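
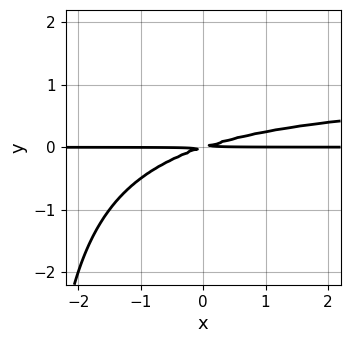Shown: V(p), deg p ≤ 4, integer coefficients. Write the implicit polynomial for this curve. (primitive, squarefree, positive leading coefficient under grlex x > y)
x*y^2 - x*y + 3*y^2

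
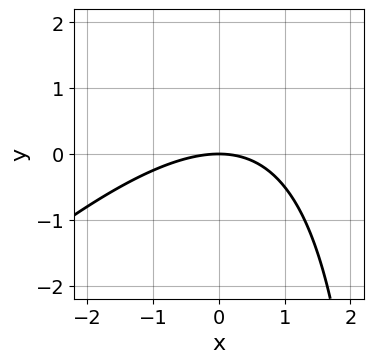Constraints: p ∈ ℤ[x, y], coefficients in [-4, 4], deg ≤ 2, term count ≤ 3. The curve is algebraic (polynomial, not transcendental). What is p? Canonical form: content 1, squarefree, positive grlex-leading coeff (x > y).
x^2 - x*y + 3*y

(a) The degree is 2 — a generic line meets the curve in up to 2 points.
(b) Observable constraints: one x-axis crossing is at x = 0; it crosses the y-axis at the gridline y = 0.
(c) The integer polynomial consistent with all of this is the stated p.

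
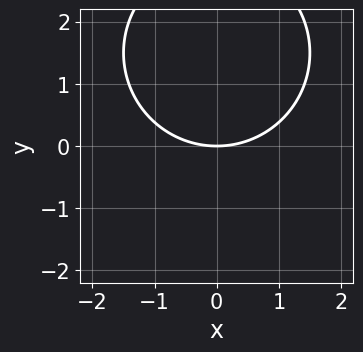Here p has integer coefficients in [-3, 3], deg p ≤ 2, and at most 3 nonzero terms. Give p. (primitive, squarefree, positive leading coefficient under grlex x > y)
x^2 + y^2 - 3*y

1. deg p = 2. A generic line meets the curve in up to 2 points.
2. Symmetries: mirror symmetry x ↦ −x ⇒ only even powers of x.
3. Checking where it meets the axes: one y-axis crossing is at y = 0; it crosses the x-axis at the gridline x = 0.
4. Solving for integer coefficients yields p as stated.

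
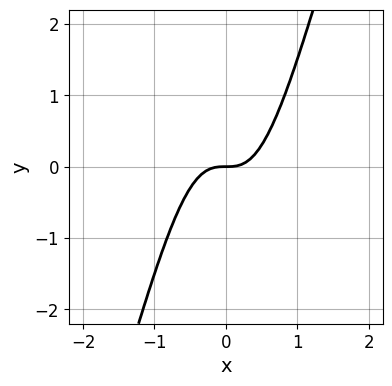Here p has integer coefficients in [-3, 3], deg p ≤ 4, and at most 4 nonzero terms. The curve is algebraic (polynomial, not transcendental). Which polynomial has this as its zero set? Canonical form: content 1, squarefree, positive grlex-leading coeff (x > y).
3*x^3 - x^2*y - y

(a) Degree: no degree-2 curve has this shape, so deg p = 3.
(b) From the axis intercepts and sections: it meets the x-axis at x = 0 (among the integer gridlines); it meets the y-axis at y = 0 (among the integer gridlines).
(c) Fitting integer coefficients to these (and the overall shape) gives p.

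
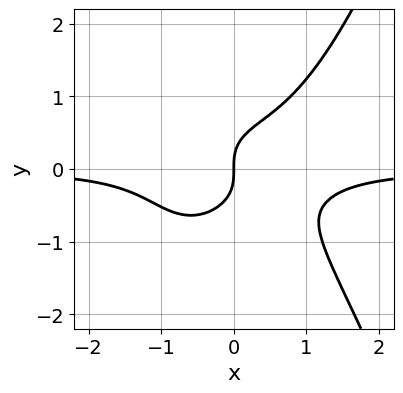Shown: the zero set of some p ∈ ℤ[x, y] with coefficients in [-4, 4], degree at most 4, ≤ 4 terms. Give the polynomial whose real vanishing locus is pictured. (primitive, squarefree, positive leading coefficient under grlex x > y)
3*x^3*y - 3*y^3 + 2*x

(a) Degree: the shape is more complex than any degree-3 curve, so deg p = 4.
(b) Observable constraints: it meets the x-axis at x = 0 (among the integer gridlines); one y-axis crossing is at y = 0.
(c) Putting this together gives p.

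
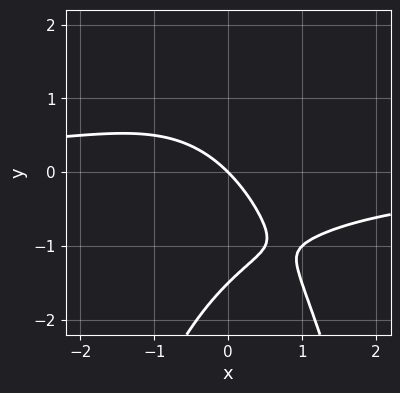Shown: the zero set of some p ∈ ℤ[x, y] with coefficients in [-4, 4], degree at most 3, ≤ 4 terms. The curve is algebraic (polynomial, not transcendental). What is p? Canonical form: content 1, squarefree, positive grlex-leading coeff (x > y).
(a) Degree: the shape is more complex than any degree-2 curve, so deg p = 3.
(b) Checking where it meets the axes: it meets the x-axis at x = 0 (among the integer gridlines); one y-axis crossing is at y = 0.
(c) Together with the visible shape, these determine p as stated.

2*x^2*y + 2*y^2 + 3*x + 3*y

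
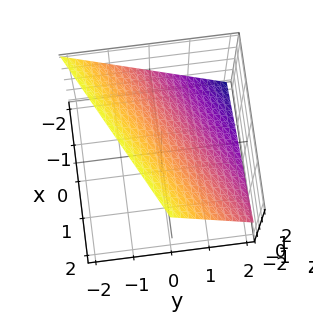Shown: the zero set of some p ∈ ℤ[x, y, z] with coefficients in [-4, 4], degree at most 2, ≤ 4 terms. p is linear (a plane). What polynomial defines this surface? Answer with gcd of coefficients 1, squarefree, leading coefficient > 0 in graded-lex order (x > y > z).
x - 2*y - 2*z + 2

deg p = 1. Every cross-section is a straight line — this is a plane.
Observable constraints: it crosses the x-axis at the gridline x = -2; it crosses the z-axis at the gridline z = 1; it meets the y-axis at y = 1 (among the integer gridlines).
The integer polynomial consistent with all of this is the stated p.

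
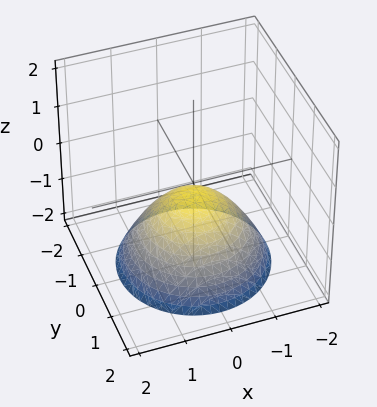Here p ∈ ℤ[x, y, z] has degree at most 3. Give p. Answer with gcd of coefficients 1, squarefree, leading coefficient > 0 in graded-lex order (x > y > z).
2*x^2 + 2*y^2 + 3*z + 1

1. deg p = 2. A generic line meets the surface in up to 2 points.
2. Symmetry: the surface is invariant under rotation about z: p = q(x² + y², z).
3. From the axis intercepts and sections: it misses every integer gridline on the x-axis; no y-intercept at any integer in the box.
4. Matching integer coefficients to the picture gives p.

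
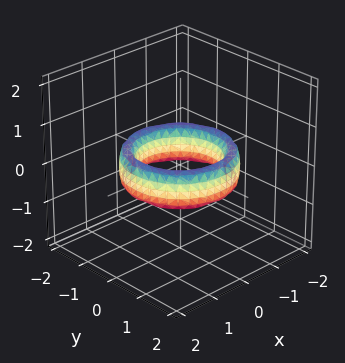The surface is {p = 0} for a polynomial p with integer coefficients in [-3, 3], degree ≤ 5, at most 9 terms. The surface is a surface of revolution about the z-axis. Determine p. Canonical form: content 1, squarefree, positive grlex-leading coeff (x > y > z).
x^4 + 2*x^2*y^2 + y^4 - 3*x^2 - 3*y^2 + z^2 + 2

1. deg p = 4.
2. Symmetries: the surface is invariant under rotation about z: p = q(x² + y², z).
3. From the visible intercepts: a circular section at z = 0 has radius exactly 1; the x-axis gridline crossings are at x ∈ {-1, 1}; the y-axis gridline crossings are at y ∈ {-1, 1}.
4. The integer polynomial consistent with all of this is the stated p.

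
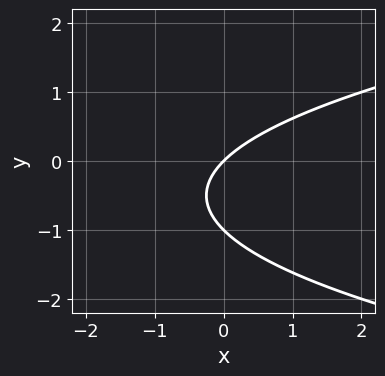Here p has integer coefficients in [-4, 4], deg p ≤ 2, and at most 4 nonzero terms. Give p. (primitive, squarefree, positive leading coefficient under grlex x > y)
y^2 - x + y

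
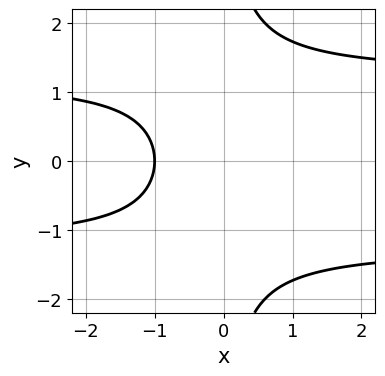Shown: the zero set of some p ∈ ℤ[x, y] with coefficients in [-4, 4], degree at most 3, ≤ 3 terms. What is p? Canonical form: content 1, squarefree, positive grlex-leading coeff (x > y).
2*x*y^2 - 3*x - 3

1. Degree: a generic line meets the curve in up to 3 points, so deg p = 3.
2. Symmetries: mirror symmetry y ↦ −y ⇒ only even powers of y.
3. Checking where it meets the axes: it crosses the x-axis at the gridline x = -1; the curve avoids every integer y-axis point in the box.
4. The integer polynomial consistent with all of this is the stated p.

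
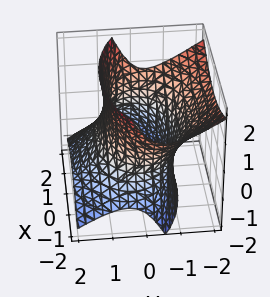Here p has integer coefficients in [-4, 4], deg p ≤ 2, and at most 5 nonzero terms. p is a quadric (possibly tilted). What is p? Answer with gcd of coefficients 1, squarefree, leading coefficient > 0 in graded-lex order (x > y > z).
(a) Degree: the shape is more complex than any degree-1 surface, so deg p = 2.
(b) From the axis intercepts and sections: it misses every integer gridline on the z-axis.
(c) These observations pin down the coefficients.

x^2 + 2*y^2 + 2*y*z - z^2 - 3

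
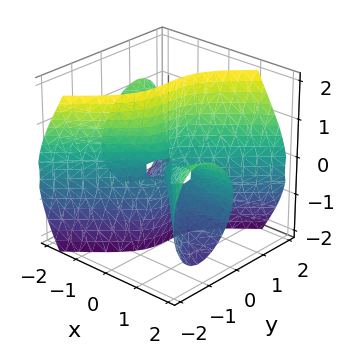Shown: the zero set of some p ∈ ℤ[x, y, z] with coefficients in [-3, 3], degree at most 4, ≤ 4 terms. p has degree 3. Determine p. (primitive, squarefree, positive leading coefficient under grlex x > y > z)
3*x^2*y + 3*x*z^2 - 3*y^3 + 2*x*z

First, the degree is 3 — no degree-2 surface has this shape.
Then, reading off the gridlines: it meets the y-axis at y = 0 (among the integer gridlines); the visible z-axis segment lies entirely on the surface; every point of the x-axis in the box is on the surface.
Finally, matching integer coefficients to the picture gives p.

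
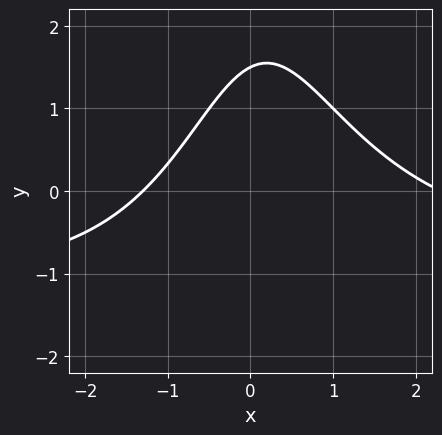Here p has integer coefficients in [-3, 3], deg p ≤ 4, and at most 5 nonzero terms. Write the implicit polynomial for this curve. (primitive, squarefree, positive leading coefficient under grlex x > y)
x^2*y + x^2 - x + 2*y - 3

(a) deg p = 3.
(b) The integer polynomial consistent with all of this is the stated p.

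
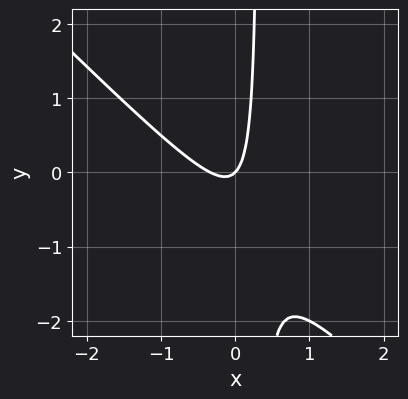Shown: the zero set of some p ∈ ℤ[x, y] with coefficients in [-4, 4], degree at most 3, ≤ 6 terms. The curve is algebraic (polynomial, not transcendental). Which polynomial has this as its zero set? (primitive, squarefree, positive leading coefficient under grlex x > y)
1. The degree is 2 — the shape is more complex than any degree-1 curve.
2. From the axis intercepts and sections: one y-axis crossing is at y = 0; one x-axis crossing is at x = 0.
3. Together with the visible shape, these determine p as stated.

3*x^2 + 3*x*y + x - y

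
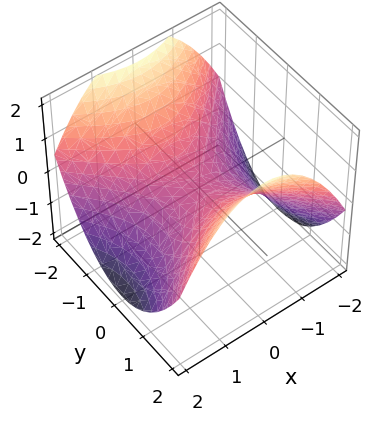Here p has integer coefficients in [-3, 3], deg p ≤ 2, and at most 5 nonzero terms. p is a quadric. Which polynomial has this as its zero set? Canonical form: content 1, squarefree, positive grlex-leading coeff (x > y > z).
x^2 - y^2 + 2*z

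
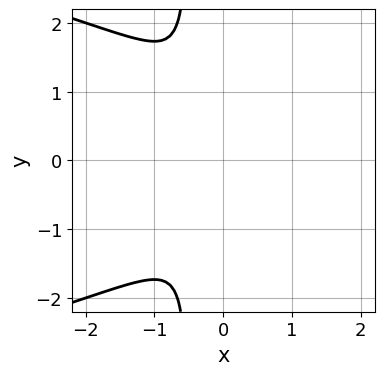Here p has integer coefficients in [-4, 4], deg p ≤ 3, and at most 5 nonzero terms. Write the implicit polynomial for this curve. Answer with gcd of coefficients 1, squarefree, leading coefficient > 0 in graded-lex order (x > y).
2*x*y^2 + 3*x^2 + y^2

Degree: a generic line meets the curve in up to 3 points, so deg p = 3.
Symmetries: mirror symmetry y ↦ −y ⇒ only even powers of y.
Matching integer coefficients to the picture gives p.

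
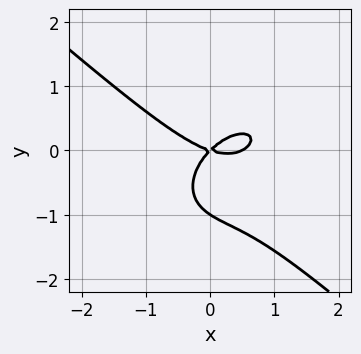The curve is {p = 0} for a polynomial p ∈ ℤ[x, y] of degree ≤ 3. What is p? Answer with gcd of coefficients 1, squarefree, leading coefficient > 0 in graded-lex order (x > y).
2*x^3 + 3*y^3 - x^2 - 2*x*y + 3*y^2

1. The degree is 3 — a generic line meets the curve in up to 3 points.
2. Reading off the gridlines: the y-axis gridline crossings are at y ∈ {-1, 0}; one x-axis crossing is at x = 0.
3. The integer polynomial consistent with all of this is the stated p.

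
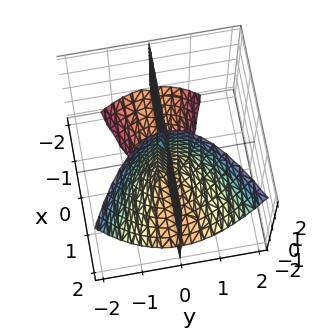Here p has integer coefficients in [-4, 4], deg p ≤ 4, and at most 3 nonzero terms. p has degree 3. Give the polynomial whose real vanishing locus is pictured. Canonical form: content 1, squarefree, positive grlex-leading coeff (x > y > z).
(a) I count 2 distinct pieces.
(b) The degree is 3 — no degree-2 surface has this shape.
(c) From the visible intercepts: the visible z-axis segment lies entirely on the surface; every point of the x-axis in the box is on the surface; it crosses the y-axis at the gridline y = 0.
(d) Solving for integer coefficients yields p as stated.

2*x*y*z - 3*y^3 + 2*x*y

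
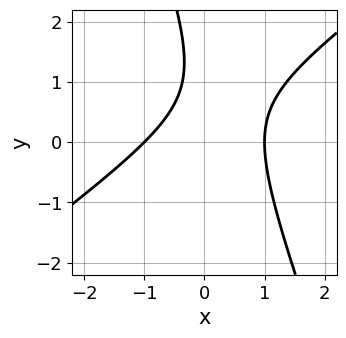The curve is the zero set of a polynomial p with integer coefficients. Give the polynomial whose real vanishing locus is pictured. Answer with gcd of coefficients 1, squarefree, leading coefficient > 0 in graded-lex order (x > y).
2*x^2 - 2*x*y - y^2 + 2*y - 2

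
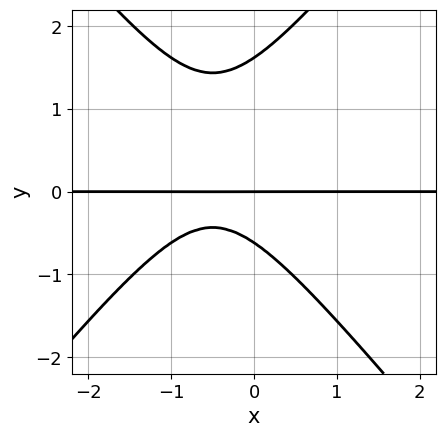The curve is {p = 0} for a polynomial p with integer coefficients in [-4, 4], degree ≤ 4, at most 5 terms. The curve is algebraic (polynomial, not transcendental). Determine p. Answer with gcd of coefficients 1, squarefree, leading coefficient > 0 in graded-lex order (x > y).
3*x^2*y - 2*y^3 + 3*x*y + 2*y^2 + 2*y

First, the degree is 3 — no degree-2 curve has this shape.
Next, observable constraints: it meets the y-axis at y = 0 (among the integer gridlines); the visible x-axis segment lies entirely on the curve.
Finally, assembling these constraints gives the stated polynomial.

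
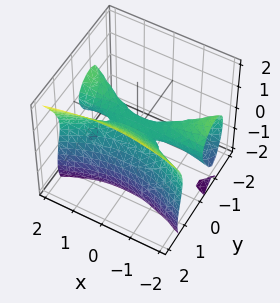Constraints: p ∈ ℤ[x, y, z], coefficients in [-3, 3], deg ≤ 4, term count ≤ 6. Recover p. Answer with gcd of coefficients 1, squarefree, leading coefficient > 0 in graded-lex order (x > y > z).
x^2*y - 3*y^3 + z^3 + 2*z^2 - z

The degree is 3 — the shape is more complex than any degree-2 surface.
From the axis intercepts and sections: every point of the x-axis in the box is on the surface; it crosses the z-axis at the gridline z = 0.
Putting this together gives p.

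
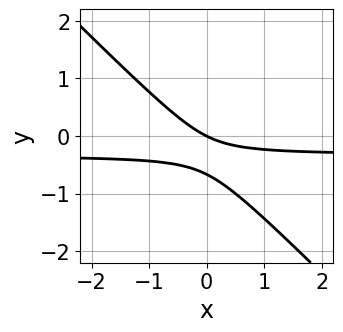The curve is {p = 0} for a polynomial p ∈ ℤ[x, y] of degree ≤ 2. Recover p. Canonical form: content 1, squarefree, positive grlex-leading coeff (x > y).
3*x*y + 3*y^2 + x + 2*y

First, degree: a generic line meets the curve in up to 2 points, so deg p = 2.
Next, observable constraints: one x-axis crossing is at x = 0; it meets the y-axis at y = 0 (among the integer gridlines).
Finally, matching integer coefficients to the picture gives p.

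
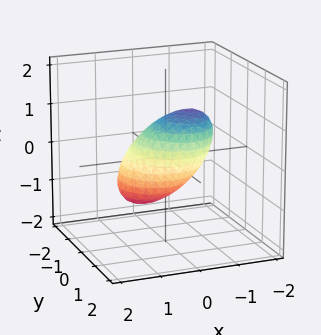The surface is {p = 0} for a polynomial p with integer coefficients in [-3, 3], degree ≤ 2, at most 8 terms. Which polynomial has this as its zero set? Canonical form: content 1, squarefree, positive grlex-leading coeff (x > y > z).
3*x^2 + 3*x*z + 3*y^2 - y*z + 3*z^2 - 3

(a) Degree: the shape is more complex than any degree-1 surface, so deg p = 2.
(b) Checking where it meets the axes: among the integer gridlines, it crosses the x-axis at x ∈ {-1, 1}; among the integer gridlines, it crosses the z-axis at z ∈ {-1, 1}.
(c) Assembling these constraints gives the stated polynomial. Check: (0, 1, 0) on the y-axis lies on the surface, and p(0, 1, 0) = 0. ✓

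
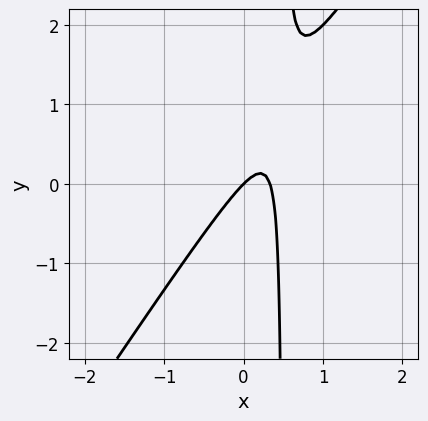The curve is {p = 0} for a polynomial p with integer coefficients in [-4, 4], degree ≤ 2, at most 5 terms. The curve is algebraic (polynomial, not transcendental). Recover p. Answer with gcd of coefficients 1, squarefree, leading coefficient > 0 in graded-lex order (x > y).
3*x^2 - 2*x*y - x + y

(a) Degree: the shape is more complex than any degree-1 curve, so deg p = 2.
(b) From the visible intercepts: it meets the y-axis at y = 0 (among the integer gridlines); it meets the x-axis at x = 0 (among the integer gridlines).
(c) Fitting integer coefficients to these (and the overall shape) gives p.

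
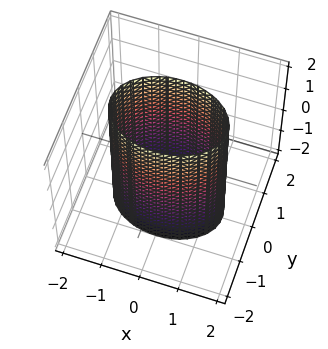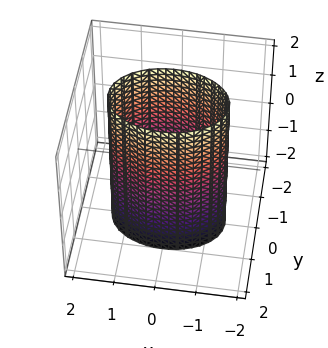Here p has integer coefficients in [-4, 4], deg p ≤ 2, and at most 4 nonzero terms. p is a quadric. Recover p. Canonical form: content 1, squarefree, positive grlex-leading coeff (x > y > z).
1. deg p = 2.
2. Symmetries: it's symmetric under z → −z, forcing even powers of z; the y ↦ −y reflection is a symmetry, so y appears only in even powers; the x ↦ −x reflection is a symmetry, so x appears only in even powers.
3. From the visible intercepts: the y-axis gridline crossings are at y ∈ {-1, 1}; the surface avoids every integer z-axis point in the box.
4. Fitting integer coefficients to these (and the overall shape) gives p.

x^2 + 2*y^2 - 2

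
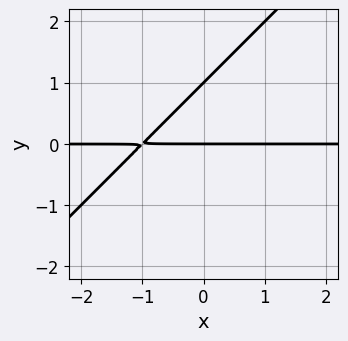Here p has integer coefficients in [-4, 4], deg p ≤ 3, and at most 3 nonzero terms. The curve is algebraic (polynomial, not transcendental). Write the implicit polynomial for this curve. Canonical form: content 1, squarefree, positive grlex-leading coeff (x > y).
x*y - y^2 + y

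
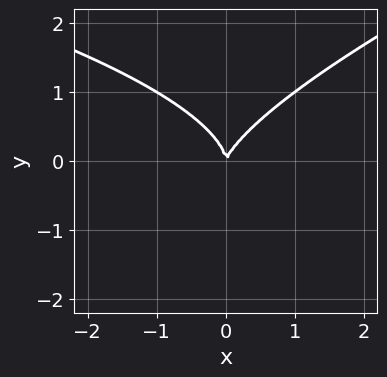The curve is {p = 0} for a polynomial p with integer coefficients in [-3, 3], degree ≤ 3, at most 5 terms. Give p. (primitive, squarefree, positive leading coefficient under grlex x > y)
First, deg p = 3.
Then, against the integer gridlines: one y-axis crossing is at y = 0; one x-axis crossing is at x = 0.
Finally, solving for integer coefficients yields p as stated.

x*y^2 - 3*y^3 + 3*x^2 - x*y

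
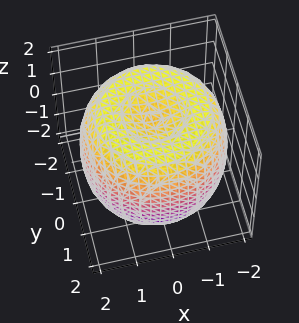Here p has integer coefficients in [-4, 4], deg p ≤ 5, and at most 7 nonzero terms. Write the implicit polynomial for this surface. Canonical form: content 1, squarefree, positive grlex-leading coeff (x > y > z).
x^4 + 2*x^2*y^2 + y^4 - 3*x^2 - 3*y^2 + 2*z^2 - 3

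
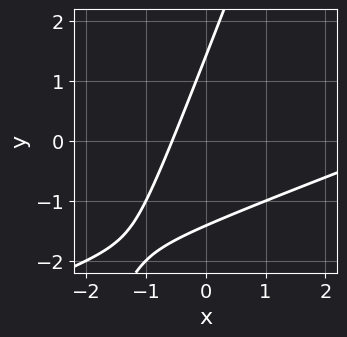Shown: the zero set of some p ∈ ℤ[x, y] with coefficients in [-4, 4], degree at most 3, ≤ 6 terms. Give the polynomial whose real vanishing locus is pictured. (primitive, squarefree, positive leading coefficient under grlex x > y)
x^2 - 3*x*y + y^2 - 3*x - 2

(a) Degree: the shape is more complex than any degree-1 curve, so deg p = 2.
(b) The integer polynomial consistent with all of this is the stated p.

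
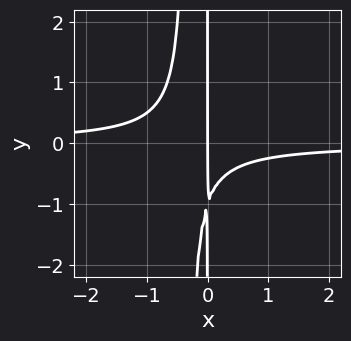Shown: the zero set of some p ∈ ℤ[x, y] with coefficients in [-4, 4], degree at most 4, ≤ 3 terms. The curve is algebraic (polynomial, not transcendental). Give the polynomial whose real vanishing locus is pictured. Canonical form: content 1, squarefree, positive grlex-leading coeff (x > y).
3*x^2*y + x*y + x

(a) The degree is 3 — a generic line meets the curve in up to 3 points.
(b) Against the integer gridlines: it meets the x-axis at x = 0 (among the integer gridlines); the visible y-axis segment lies entirely on the curve.
(c) Putting this together gives p.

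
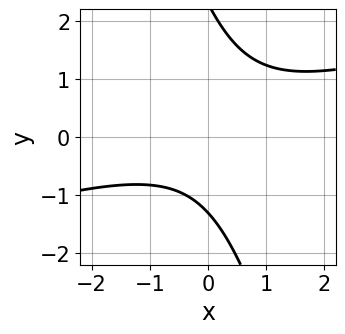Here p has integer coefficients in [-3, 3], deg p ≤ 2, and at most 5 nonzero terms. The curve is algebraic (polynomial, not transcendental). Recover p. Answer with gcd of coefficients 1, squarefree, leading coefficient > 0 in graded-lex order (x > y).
x^2 - 3*x*y - y^2 + y + 3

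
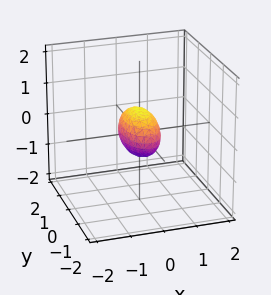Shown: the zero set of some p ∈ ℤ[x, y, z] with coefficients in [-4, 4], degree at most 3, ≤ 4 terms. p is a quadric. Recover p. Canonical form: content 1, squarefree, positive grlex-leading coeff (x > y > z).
3*x^2 + y^2 + 2*z^2 - 1

deg p = 2. Bounded and convex; a quadric.
Symmetries: it's symmetric under z → −z, forcing even powers of z; the y ↦ −y reflection is a symmetry, so y appears only in even powers; it's symmetric under x → −x, forcing even powers of x.
Against the integer gridlines: the y-axis gridline crossings are at y ∈ {-1, 1}.
Assembling these constraints gives the stated polynomial.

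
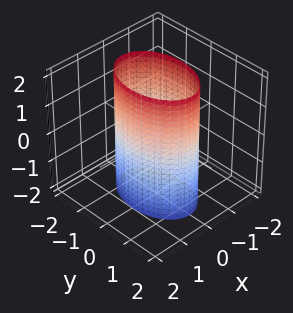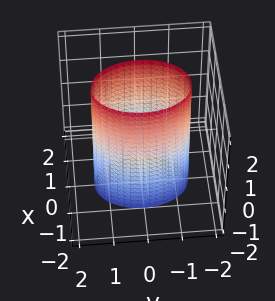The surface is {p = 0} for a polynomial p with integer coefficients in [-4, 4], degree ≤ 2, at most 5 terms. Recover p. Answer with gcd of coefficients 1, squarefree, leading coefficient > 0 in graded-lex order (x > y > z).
2*x^2 + y^2 - 2

1. The degree is 2 — constant cross-section along one axis; a quadric.
2. Symmetries: mirror symmetry x ↦ −x ⇒ only even powers of x; mirror symmetry y ↦ −y ⇒ only even powers of y; the z ↦ −z reflection is a symmetry, so z appears only in even powers.
3. Reading off the gridlines: it misses every integer gridline on the z-axis; among the integer gridlines, it crosses the x-axis at x ∈ {-1, 1}.
4. Matching integer coefficients to the picture gives p.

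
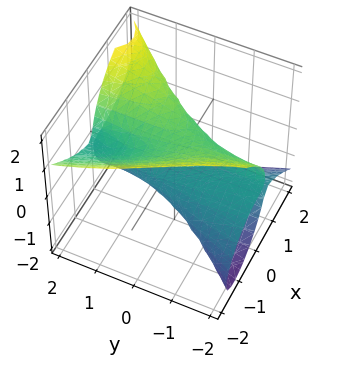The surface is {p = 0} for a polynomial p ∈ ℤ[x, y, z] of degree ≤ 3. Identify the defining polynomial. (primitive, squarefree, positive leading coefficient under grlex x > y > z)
2*x^3 - 3*x*y*z + 2*z^3 - x*z - 2*z

First, deg p = 3. The shape is more complex than any degree-2 surface.
Then, from the axis intercepts and sections: every point of the y-axis in the box is on the surface; one x-axis crossing is at x = 0; the z-axis gridline crossings are at z ∈ {-1, 0, 1}.
Finally, putting this together gives p.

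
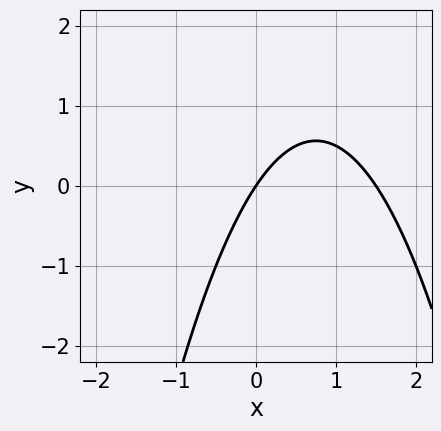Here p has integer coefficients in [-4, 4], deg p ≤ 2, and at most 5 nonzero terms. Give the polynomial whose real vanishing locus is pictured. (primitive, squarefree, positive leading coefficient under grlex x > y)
2*x^2 - 3*x + 2*y

(a) Degree: a generic line meets the curve in up to 2 points, so deg p = 2.
(b) Against the integer gridlines: it meets the y-axis at y = 0 (among the integer gridlines); it crosses the x-axis at the gridline x = 0.
(c) The integer polynomial consistent with all of this is the stated p.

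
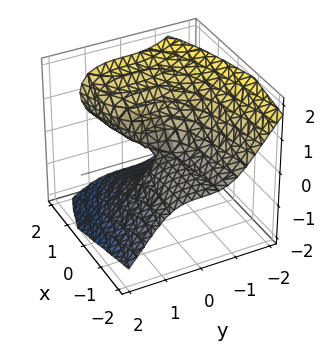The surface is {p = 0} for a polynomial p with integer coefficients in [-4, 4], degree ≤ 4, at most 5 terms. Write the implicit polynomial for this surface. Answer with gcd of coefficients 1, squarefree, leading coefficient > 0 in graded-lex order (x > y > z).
2*y^3 + 2*z^3 - 3*x*z

1. Degree: no degree-2 surface has this shape, so deg p = 3.
2. From the visible intercepts: it crosses the y-axis at the gridline y = 0; it meets the z-axis at z = 0 (among the integer gridlines); every point of the x-axis in the box is on the surface.
3. Assembling these constraints gives the stated polynomial.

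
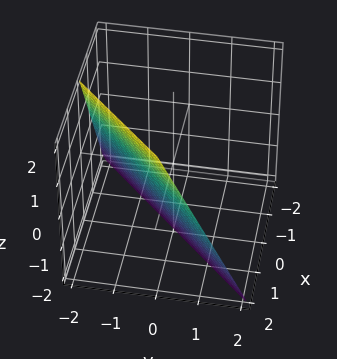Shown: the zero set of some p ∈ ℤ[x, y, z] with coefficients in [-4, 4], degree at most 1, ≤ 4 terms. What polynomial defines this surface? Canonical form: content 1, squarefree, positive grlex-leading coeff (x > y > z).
2*x - 2*y - z - 2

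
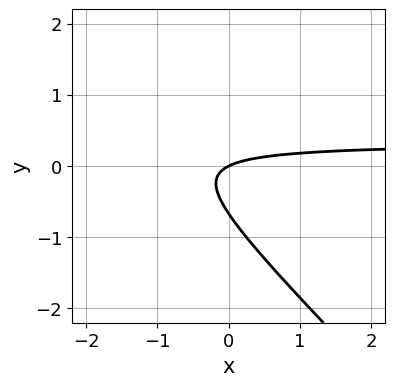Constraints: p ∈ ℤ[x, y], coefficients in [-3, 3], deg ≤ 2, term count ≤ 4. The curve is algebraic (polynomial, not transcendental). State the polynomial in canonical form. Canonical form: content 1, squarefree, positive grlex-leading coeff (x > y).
3*x*y + 3*y^2 - x + 2*y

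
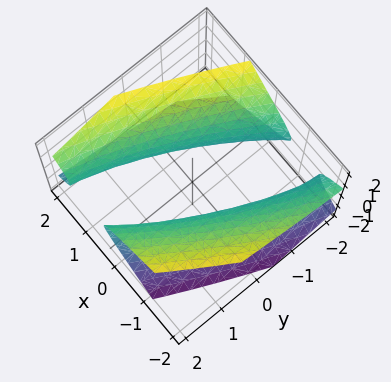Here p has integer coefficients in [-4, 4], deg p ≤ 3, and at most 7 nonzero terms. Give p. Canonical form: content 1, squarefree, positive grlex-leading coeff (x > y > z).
3*x^2 - 3*x*y + x*z + y^2 - 3*z^2 - 2

There are 2 components. They look like related sheets of one shape, so recover p as a whole.
The degree is 2 — no degree-1 surface has this shape.
From the visible intercepts: no z-intercept at any integer in the box.
Fitting integer coefficients to these (and the overall shape) gives p.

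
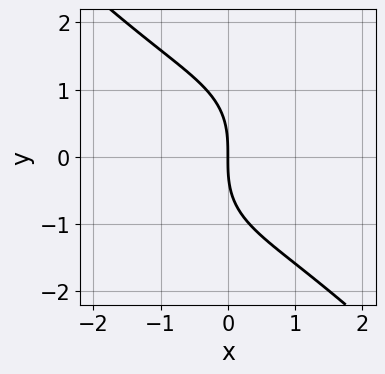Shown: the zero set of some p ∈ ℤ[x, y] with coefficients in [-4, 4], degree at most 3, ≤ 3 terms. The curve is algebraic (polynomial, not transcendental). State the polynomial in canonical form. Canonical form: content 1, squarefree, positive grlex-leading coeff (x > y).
deg p = 3. The shape is more complex than any degree-2 curve.
From the visible intercepts: it crosses the y-axis at the gridline y = 0; one x-axis crossing is at x = 0.
Fitting integer coefficients to these (and the overall shape) gives p.

x^3 + y^3 + 3*x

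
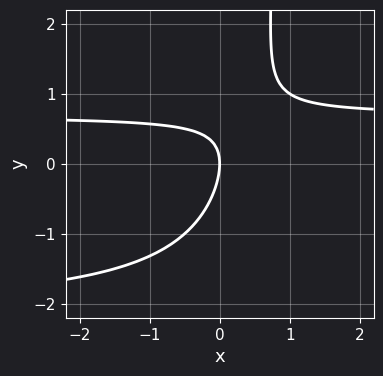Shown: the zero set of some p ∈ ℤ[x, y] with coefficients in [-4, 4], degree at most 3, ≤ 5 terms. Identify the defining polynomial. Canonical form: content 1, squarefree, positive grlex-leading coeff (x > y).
deg p = 3. The shape is more complex than any degree-2 curve.
Reading off the gridlines: it crosses the x-axis at the gridline x = 0; one y-axis crossing is at y = 0.
Assembling these constraints gives the stated polynomial.

2*x*y^2 + 3*x*y - 2*y^2 - 3*x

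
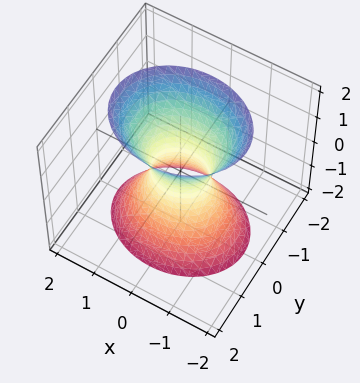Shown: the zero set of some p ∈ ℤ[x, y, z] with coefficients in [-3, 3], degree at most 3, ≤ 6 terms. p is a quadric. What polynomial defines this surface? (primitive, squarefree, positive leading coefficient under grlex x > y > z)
2*x^2 + 3*y^2 - z^2 - 1

First, the degree is 2 — an hourglass — one-sheet hyperboloid; a quadric.
Then, symmetries: mirror symmetry z ↦ −z ⇒ only even powers of z; it's symmetric under x → −x, forcing even powers of x; the y ↦ −y reflection is a symmetry, so y appears only in even powers.
Next, checking where it meets the axes: no z-intercept at any integer in the box.
Finally, solving for integer coefficients yields p as stated.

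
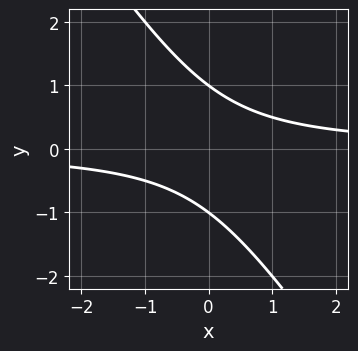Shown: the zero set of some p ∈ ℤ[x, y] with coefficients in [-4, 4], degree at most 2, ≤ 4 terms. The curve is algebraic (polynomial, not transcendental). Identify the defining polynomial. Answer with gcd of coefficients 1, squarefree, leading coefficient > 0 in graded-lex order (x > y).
3*x*y + 2*y^2 - 2

(a) Degree: no degree-1 curve has this shape, so deg p = 2.
(b) Observable constraints: it misses every integer gridline on the x-axis; the y-axis gridline crossings are at y ∈ {-1, 1}.
(c) Putting this together gives p.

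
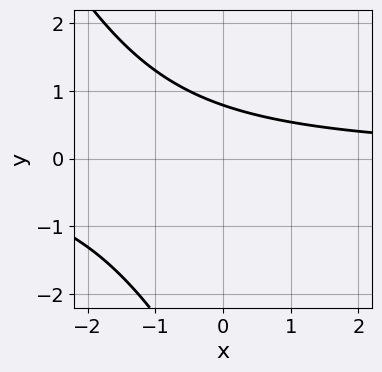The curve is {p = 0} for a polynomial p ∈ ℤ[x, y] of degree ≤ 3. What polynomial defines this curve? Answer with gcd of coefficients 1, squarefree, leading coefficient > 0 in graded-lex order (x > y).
2*x*y + y^2 + 3*y - 3

1. deg p = 2. A generic line meets the curve in up to 2 points.
2. Reading off the gridlines: the curve avoids every integer x-axis point in the box.
3. Matching integer coefficients to the picture gives p.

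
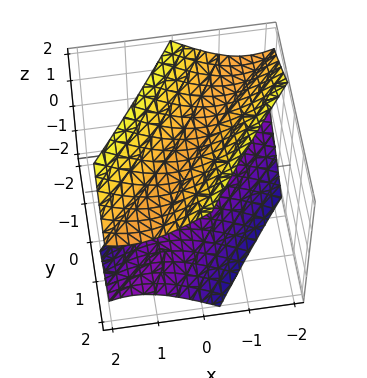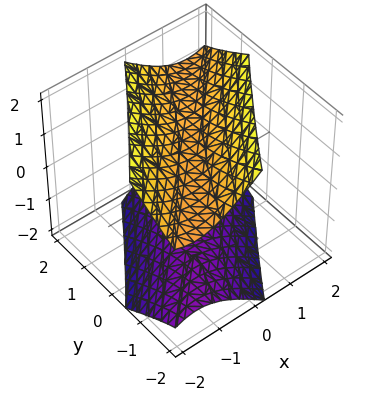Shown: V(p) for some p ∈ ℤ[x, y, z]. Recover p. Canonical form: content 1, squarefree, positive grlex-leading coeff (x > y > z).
The picture has 2 separate pieces. Treating them together as one polynomial.
The degree is 2 — the shape is more complex than any degree-1 surface.
Reading off the gridlines: it misses every integer gridline on the y-axis; no x-intercept at any integer in the box.
Solving for integer coefficients yields p as stated.

2*x^2 - 3*x*y + y^2 - 2*z^2 + 3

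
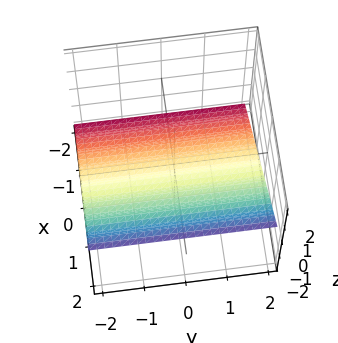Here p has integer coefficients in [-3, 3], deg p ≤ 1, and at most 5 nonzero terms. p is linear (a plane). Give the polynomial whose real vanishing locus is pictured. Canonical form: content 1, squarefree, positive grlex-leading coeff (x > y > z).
2*x - 3*z - 2

The degree is 1 — the surface is flat (a plane).
Reading off the gridlines: it misses every integer gridline on the y-axis; it crosses the x-axis at the gridline x = 1.
Solving for integer coefficients yields p as stated.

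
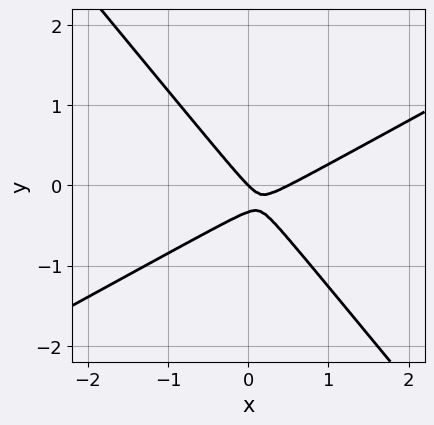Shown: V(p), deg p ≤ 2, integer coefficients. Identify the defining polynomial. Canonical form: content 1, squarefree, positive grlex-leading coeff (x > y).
2*x^2 - 2*x*y - 3*y^2 - x - y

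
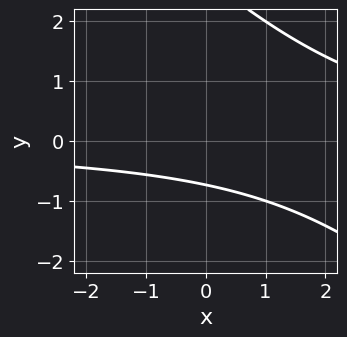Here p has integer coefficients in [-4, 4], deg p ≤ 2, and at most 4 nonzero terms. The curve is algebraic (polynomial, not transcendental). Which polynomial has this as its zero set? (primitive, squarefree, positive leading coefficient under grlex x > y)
deg p = 2. A generic line meets the curve in up to 2 points.
Observable constraints: it misses every integer gridline on the x-axis.
Putting this together gives p.

x*y + y^2 - 2*y - 2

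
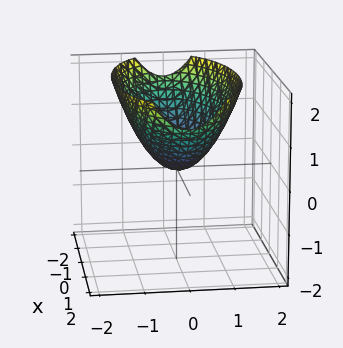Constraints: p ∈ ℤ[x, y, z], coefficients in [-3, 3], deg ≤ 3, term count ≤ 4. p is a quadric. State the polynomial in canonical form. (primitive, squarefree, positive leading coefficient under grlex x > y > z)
1. deg p = 2.
2. Symmetries: it's symmetric under y → −y, forcing even powers of y; it's symmetric under x → −x, forcing even powers of x.
3. Checking where it meets the axes: it crosses the z-axis at the gridline z = 0; one y-axis crossing is at y = 0; it meets the x-axis at x = 0 (among the integer gridlines).
4. Together with the visible shape, these determine p as stated.

x^2 + 3*y^2 - 3*z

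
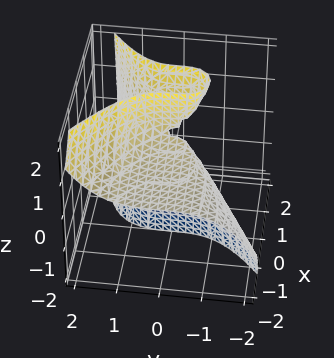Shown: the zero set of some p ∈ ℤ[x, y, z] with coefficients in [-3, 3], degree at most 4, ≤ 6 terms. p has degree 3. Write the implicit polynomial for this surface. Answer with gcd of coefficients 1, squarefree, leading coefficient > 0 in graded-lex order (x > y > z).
x^2*z - y^3 - 2*x*z + 2*x

deg p = 3.
From the axis intercepts and sections: it meets the x-axis at x = 0 (among the integer gridlines); every point of the z-axis in the box is on the surface; it meets the y-axis at y = 0 (among the integer gridlines).
These observations pin down the coefficients.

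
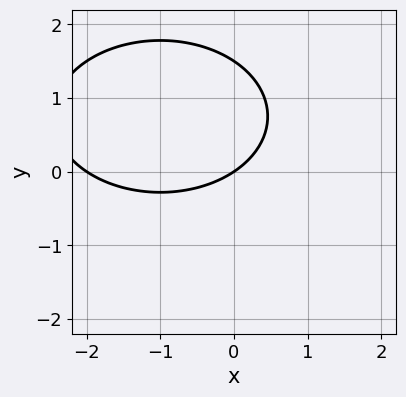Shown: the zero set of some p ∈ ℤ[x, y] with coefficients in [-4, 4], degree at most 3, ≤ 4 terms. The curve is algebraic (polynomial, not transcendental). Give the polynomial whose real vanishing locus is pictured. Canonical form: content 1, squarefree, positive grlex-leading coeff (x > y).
1. The degree is 2 — no degree-1 curve has this shape.
2. Reading off the gridlines: it crosses the y-axis at the gridline y = 0; the x-axis gridline crossings are at x ∈ {-2, 0}.
3. Putting this together gives p.

x^2 + 2*y^2 + 2*x - 3*y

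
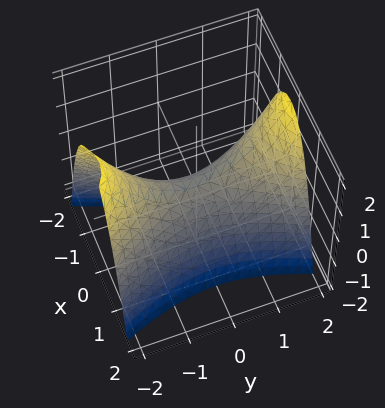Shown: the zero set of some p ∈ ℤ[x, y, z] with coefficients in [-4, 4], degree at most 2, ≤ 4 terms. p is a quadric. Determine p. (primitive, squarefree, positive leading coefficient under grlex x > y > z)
The degree is 2 — a hyperbolic paraboloid; a quadric.
Symmetries: it's symmetric under x → −x, forcing even powers of x; it's symmetric under y → −y, forcing even powers of y.
Against the integer gridlines: it crosses the y-axis at the gridline y = 0; it meets the z-axis at z = 0 (among the integer gridlines).
These observations pin down the coefficients.

3*x^2 - y^2 + 2*z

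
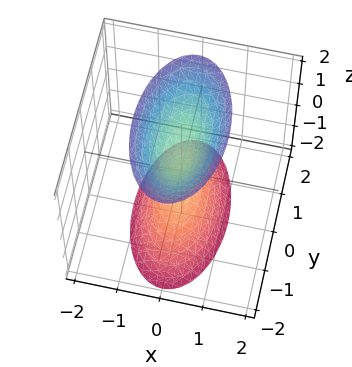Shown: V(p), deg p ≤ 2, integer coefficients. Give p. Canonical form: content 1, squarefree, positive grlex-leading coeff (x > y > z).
3*x^2 + y^2 - z^2 + 1

(a) There are 2 components. Treating them together as one polynomial.
(b) The degree is 2 — two separate bowl-shaped sheets opening away from each other; a quadric.
(c) Symmetries: mirror symmetry y ↦ −y ⇒ only even powers of y; the x ↦ −x reflection is a symmetry, so x appears only in even powers; it's symmetric under z → −z, forcing even powers of z.
(d) From the visible intercepts: the z-axis gridline crossings are at z ∈ {-1, 1}; the surface avoids every integer y-axis point in the box.
(e) Solving for integer coefficients yields p as stated.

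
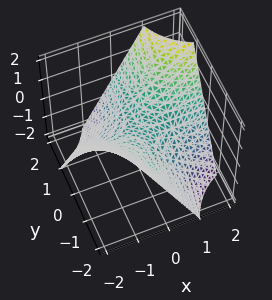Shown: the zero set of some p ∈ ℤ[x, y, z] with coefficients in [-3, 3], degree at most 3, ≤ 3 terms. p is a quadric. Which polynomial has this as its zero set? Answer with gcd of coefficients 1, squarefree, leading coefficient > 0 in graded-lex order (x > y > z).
x*y - z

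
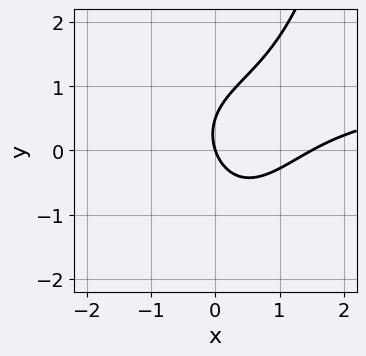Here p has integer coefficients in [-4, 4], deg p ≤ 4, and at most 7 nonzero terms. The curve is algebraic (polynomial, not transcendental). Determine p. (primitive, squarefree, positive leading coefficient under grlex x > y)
2*x^2*y - 2*x^2 - 2*y^2 + 3*x + y

First, deg p = 3.
Next, reading off the gridlines: it crosses the x-axis at the gridline x = 0; one y-axis crossing is at y = 0.
Finally, assembling these constraints gives the stated polynomial.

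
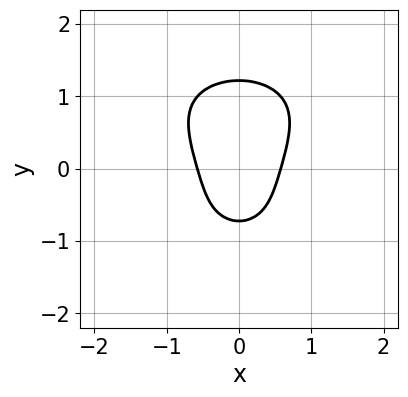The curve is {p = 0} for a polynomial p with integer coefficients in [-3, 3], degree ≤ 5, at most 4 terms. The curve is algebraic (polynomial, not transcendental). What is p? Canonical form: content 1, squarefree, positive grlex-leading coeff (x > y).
y^4 + 3*x^2 - y - 1

1. The degree is 4 — the shape is more complex than any degree-3 curve.
2. Symmetries: mirror symmetry x ↦ −x ⇒ only even powers of x.
3. Putting this together gives p.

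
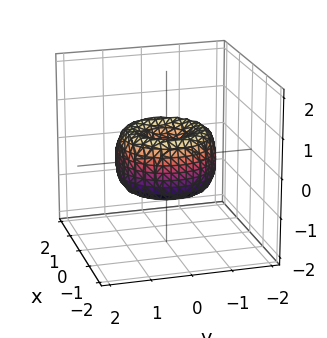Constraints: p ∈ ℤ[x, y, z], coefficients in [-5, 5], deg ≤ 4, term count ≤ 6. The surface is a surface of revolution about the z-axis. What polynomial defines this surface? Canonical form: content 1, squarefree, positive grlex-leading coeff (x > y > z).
2*x^4 + 4*x^2*y^2 + 2*y^4 - 3*x^2 - 3*y^2 + 2*z^2

First, deg p = 4.
Then, symmetries: the surface is invariant under rotation about z: p = q(x² + y², z).
Next, reading off the gridlines: one z-axis crossing is at z = 0; one x-axis crossing is at x = 0.
Finally, fitting integer coefficients to these (and the overall shape) gives p.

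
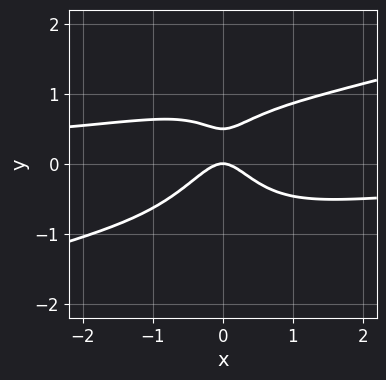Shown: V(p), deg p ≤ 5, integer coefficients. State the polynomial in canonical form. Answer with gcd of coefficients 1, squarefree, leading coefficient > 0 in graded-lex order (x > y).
x^3*y - 3*x^2*y^2 + 2*x^2 - 2*y^2 + y

(a) deg p = 4.
(b) Against the integer gridlines: it meets the x-axis at x = 0 (among the integer gridlines); one y-axis crossing is at y = 0.
(c) These observations pin down the coefficients.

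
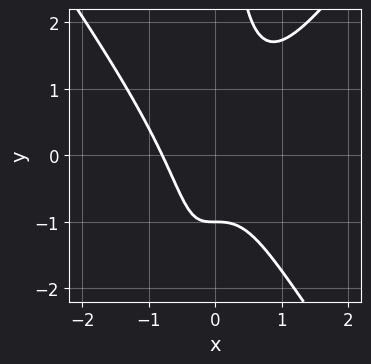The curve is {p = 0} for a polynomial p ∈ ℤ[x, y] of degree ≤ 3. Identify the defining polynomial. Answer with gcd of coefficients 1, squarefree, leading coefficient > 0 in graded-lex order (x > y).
1. The degree is 3 — a generic line meets the curve in up to 3 points.
2. Observable constraints: it meets the y-axis at y = -1 (among the integer gridlines).
3. Fitting integer coefficients to these (and the overall shape) gives p.

2*x^3 - x*y^2 - x*y + y + 1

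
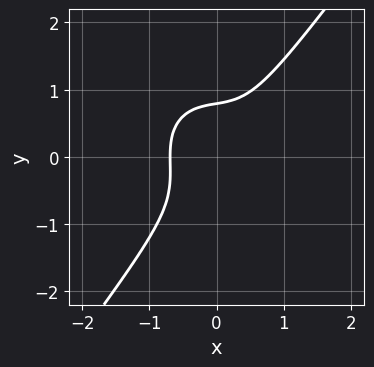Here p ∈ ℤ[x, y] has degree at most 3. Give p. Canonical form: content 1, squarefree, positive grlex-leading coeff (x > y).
3*x^3 + x*y^2 - 2*y^3 + 1

The degree is 3 — no degree-2 curve has this shape.
Solving for integer coefficients yields p as stated.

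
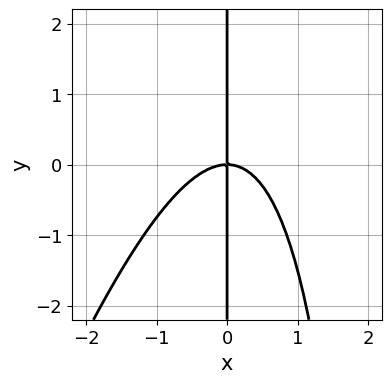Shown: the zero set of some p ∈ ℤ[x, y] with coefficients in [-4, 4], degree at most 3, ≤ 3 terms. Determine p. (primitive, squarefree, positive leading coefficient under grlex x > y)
3*x^3 - x^2*y + 3*x*y

1. deg p = 3.
2. From the visible intercepts: the visible y-axis segment lies entirely on the curve; it crosses the x-axis at the gridline x = 0.
3. Putting this together gives p.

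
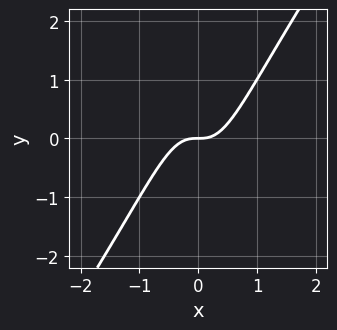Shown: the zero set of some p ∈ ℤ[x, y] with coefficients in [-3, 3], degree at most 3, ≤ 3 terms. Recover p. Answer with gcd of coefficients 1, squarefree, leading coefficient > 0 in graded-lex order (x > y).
The degree is 3 — the shape is more complex than any degree-2 curve.
Checking where it meets the axes: one x-axis crossing is at x = 0; one y-axis crossing is at y = 0.
Fitting integer coefficients to these (and the overall shape) gives p.

3*x^3 - 2*x^2*y - y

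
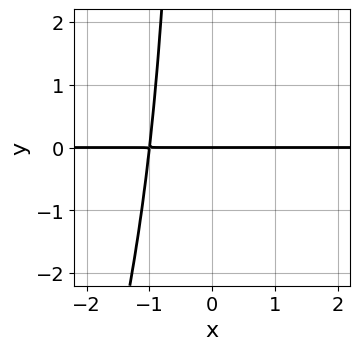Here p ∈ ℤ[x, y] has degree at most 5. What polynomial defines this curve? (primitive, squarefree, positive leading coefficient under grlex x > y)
3*x^3*y - x^2*y^2 + 3*y

1. deg p = 4. A generic line meets the curve in up to 4 points.
2. Reading off the gridlines: one y-axis crossing is at y = 0; the visible x-axis segment lies entirely on the curve.
3. Putting this together gives p.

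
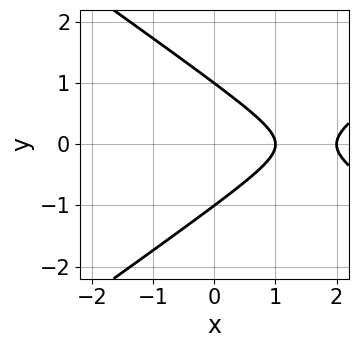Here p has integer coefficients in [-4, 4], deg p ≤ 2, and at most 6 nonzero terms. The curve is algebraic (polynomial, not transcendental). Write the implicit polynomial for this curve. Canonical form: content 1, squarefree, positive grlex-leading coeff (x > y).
x^2 - 2*y^2 - 3*x + 2

Degree: the shape is more complex than any degree-1 curve, so deg p = 2.
Symmetries: mirror symmetry y ↦ −y ⇒ only even powers of y.
From the axis intercepts and sections: among the integer gridlines, it crosses the x-axis at x ∈ {1, 2}; the y-axis gridline crossings are at y ∈ {-1, 1}.
The integer polynomial consistent with all of this is the stated p.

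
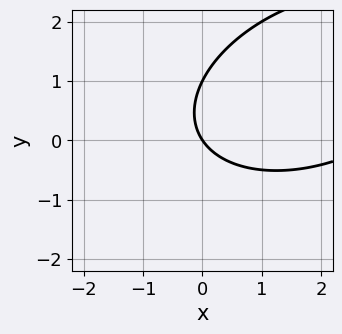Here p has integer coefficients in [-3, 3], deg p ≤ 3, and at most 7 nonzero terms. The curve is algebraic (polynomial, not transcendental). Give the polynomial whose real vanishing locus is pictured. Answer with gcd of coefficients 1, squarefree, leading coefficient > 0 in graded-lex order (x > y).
x^2 - x*y + 2*y^2 - 3*x - 2*y

The degree is 2 — no degree-1 curve has this shape.
Reading off the gridlines: among the integer gridlines, it crosses the y-axis at y ∈ {0, 1}; it crosses the x-axis at the gridline x = 0.
Assembling these constraints gives the stated polynomial.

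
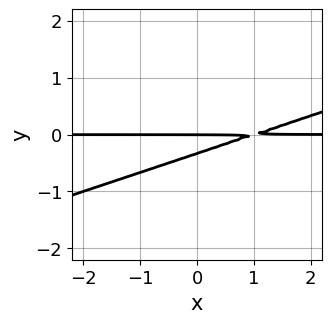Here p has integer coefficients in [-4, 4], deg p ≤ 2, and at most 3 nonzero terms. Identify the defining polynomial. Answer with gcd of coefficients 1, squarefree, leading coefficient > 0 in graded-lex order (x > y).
1. Degree: the shape is more complex than any degree-1 curve, so deg p = 2.
2. From the axis intercepts and sections: one y-axis crossing is at y = 0; the visible x-axis segment lies entirely on the curve.
3. Putting this together gives p.

x*y - 3*y^2 - y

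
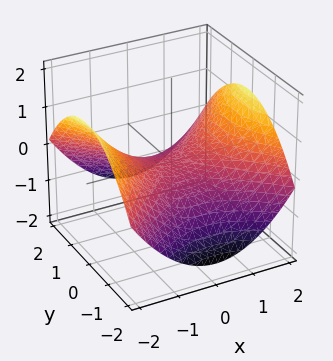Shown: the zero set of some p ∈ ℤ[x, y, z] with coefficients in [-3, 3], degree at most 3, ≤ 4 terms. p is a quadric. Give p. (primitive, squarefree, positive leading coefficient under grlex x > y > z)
x^2 - y^2 - 3*z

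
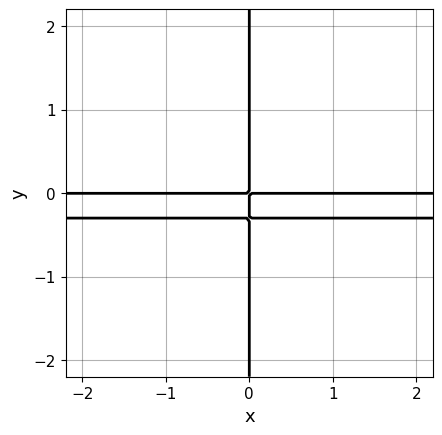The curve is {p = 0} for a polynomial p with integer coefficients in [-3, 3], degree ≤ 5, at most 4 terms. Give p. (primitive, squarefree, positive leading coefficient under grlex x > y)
x*y^3 - 3*x*y^2 - x*y

Degree: a generic line meets the curve in up to 4 points, so deg p = 4.
From the axis intercepts and sections: the visible y-axis segment lies entirely on the curve; every point of the x-axis in the box is on the curve.
Matching integer coefficients to the picture gives p.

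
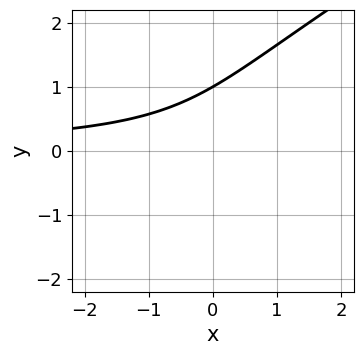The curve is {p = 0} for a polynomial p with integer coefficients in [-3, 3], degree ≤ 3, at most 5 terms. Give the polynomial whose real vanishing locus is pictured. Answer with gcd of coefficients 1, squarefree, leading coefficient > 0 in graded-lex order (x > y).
First, the degree is 3 — no degree-2 curve has this shape.
Then, against the integer gridlines: the curve avoids every integer x-axis point in the box; it crosses the y-axis at the gridline y = 1.
Finally, assembling these constraints gives the stated polynomial.

x*y^2 - 2*y^3 + 3*x*y - y + 3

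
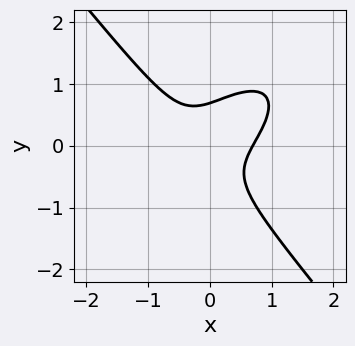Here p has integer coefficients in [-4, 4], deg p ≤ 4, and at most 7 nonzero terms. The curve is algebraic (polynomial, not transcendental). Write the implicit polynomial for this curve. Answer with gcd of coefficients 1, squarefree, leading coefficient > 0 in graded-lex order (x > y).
First, the degree is 3 — no degree-2 curve has this shape.
Finally, matching integer coefficients to the picture gives p.

3*x^3 - 2*x^2*y + 3*y^3 - 2*x*y - 1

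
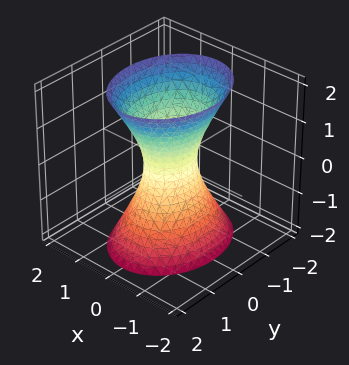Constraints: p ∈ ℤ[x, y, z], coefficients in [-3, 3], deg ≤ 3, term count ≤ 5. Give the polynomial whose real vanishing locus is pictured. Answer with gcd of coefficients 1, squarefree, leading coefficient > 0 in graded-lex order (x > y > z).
(a) Degree: an hourglass — one-sheet hyperboloid; a quadric, so deg p = 2.
(b) Symmetries: it's symmetric under z → −z, forcing even powers of z; it's symmetric under x → −x, forcing even powers of x; it's symmetric under y → −y, forcing even powers of y.
(c) From the axis intercepts and sections: no z-intercept at any integer in the box.
(d) Putting this together gives p.

3*x^2 + 2*y^2 - z^2 - 1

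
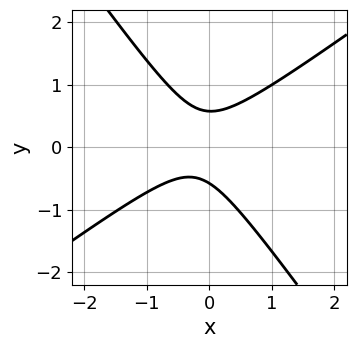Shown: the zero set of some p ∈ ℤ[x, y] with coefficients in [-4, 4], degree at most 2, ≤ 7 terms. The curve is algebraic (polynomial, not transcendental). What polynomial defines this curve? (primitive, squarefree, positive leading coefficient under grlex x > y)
1. The degree is 2 — the shape is more complex than any degree-1 curve.
2. Checking where it meets the axes: the curve avoids every integer x-axis point in the box.
3. Putting this together gives p.

3*x^2 - 2*x*y - 3*y^2 + x + 1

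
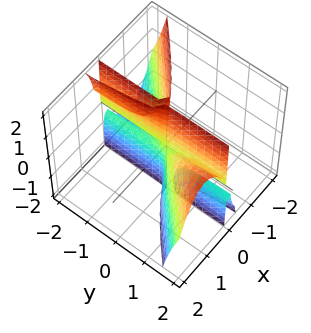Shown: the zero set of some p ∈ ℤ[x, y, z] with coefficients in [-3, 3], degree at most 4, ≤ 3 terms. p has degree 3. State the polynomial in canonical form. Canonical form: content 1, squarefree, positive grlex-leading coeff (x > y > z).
3*x^3 - 3*x^2*y + x*y*z

1. There are 2 components. They look like related sheets of one shape, so recover p as a whole.
2. deg p = 3. The shape is more complex than any degree-2 surface.
3. Observable constraints: every point of the z-axis in the box is on the surface; one x-axis crossing is at x = 0.
4. Putting this together gives p.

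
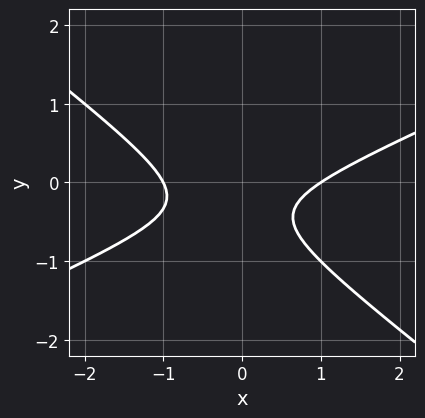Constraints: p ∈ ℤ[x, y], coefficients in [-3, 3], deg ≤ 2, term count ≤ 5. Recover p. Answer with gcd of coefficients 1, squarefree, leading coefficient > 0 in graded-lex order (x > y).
x^2 - x*y - 3*y^2 - 2*y - 1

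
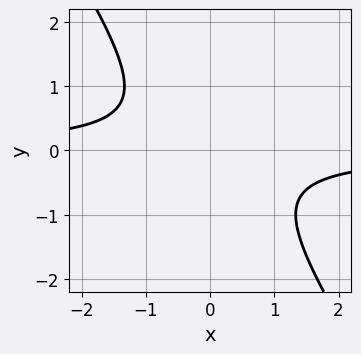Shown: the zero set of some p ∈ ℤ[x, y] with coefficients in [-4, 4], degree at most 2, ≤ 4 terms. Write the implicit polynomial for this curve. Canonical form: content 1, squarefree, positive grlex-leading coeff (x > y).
(a) The degree is 2 — the shape is more complex than any degree-1 curve.
(b) Against the integer gridlines: no y-intercept at any integer in the box; no x-intercept at any integer in the box.
(c) These observations pin down the coefficients.

3*x*y + 2*y^2 + 2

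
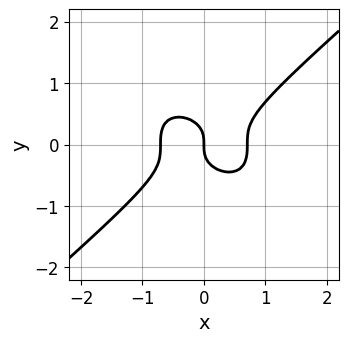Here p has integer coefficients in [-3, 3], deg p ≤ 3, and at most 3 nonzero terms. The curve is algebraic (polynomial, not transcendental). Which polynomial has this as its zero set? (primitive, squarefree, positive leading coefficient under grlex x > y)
Degree: no degree-2 curve has this shape, so deg p = 3.
Observable constraints: it crosses the y-axis at the gridline y = 0; it meets the x-axis at x = 0 (among the integer gridlines).
Putting this together gives p.

2*x^3 - 3*y^3 - x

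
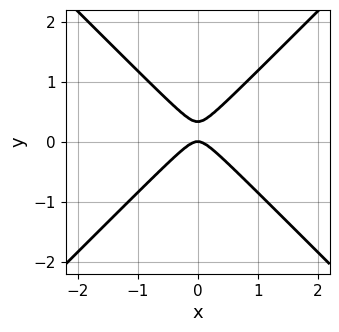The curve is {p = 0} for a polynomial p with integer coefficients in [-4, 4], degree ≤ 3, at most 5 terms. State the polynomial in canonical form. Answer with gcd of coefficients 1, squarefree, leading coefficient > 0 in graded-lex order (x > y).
(a) Degree: no degree-1 curve has this shape, so deg p = 2.
(b) Symmetries: the x ↦ −x reflection is a symmetry, so x appears only in even powers.
(c) From the visible intercepts: it crosses the y-axis at the gridline y = 0; it crosses the x-axis at the gridline x = 0.
(d) Matching integer coefficients to the picture gives p.

3*x^2 - 3*y^2 + y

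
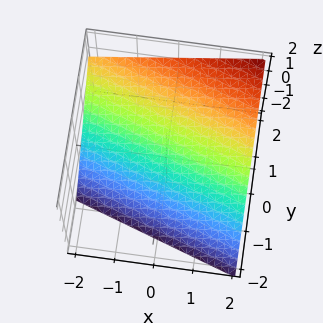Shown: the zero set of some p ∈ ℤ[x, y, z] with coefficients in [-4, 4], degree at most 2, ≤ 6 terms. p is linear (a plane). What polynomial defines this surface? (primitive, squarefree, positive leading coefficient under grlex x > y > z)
x + 3*y - 3*z - 2

1. Degree: the surface is flat (a plane), so deg p = 1.
2. Observable constraints: it crosses the x-axis at the gridline x = 2.
3. These observations pin down the coefficients.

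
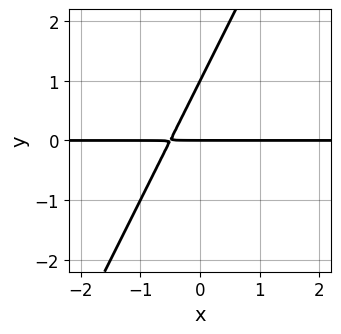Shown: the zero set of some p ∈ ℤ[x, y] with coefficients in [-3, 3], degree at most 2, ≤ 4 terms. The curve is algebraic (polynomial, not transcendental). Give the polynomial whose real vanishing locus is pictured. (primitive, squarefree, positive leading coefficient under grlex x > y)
First, the degree is 2 — the shape is more complex than any degree-1 curve.
Next, from the axis intercepts and sections: every point of the x-axis in the box is on the curve; among the integer gridlines, it crosses the y-axis at y ∈ {0, 1}.
Finally, putting this together gives p.

2*x*y - y^2 + y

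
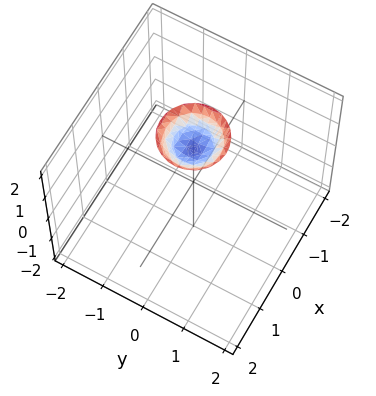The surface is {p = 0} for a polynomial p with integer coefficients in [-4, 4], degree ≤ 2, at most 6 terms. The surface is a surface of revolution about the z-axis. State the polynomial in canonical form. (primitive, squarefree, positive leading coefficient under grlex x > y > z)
2*x^2 + 2*y^2 - 2*z + 3

deg p = 2. The shape is more complex than any degree-1 surface.
Symmetries: the surface is invariant under rotation about z: p = q(x² + y², z).
From the axis intercepts and sections: a circular section at z = 2 has radius between 0 and 1; the surface avoids every integer x-axis point in the box; it misses every integer gridline on the y-axis.
Assembling these constraints gives the stated polynomial.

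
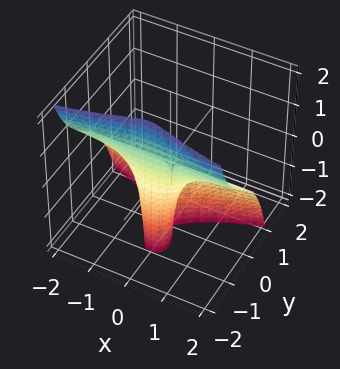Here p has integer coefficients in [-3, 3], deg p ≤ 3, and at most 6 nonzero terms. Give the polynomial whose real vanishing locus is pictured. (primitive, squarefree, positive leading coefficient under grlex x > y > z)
x^2*y + x^2*z + 2*y^3 + 2*y^2

1. Degree: no degree-2 surface has this shape, so deg p = 3.
2. Checking where it meets the axes: it crosses the y-axis at the gridline y = -1; every point of the z-axis in the box is on the surface; the visible x-axis segment lies entirely on the surface.
3. Fitting integer coefficients to these (and the overall shape) gives p.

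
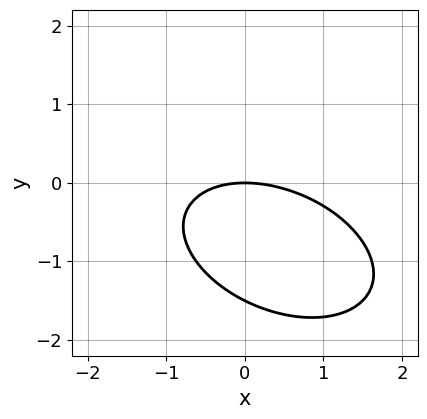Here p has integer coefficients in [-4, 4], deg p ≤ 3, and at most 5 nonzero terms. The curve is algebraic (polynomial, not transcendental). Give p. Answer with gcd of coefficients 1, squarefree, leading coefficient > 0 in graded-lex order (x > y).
(a) The degree is 2 — no degree-1 curve has this shape.
(b) Observable constraints: one x-axis crossing is at x = 0; it crosses the y-axis at the gridline y = 0.
(c) Matching integer coefficients to the picture gives p.

x^2 + x*y + 2*y^2 + 3*y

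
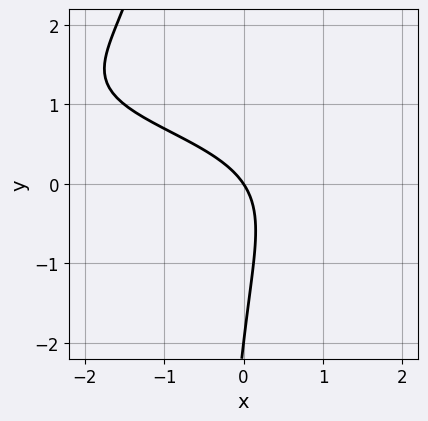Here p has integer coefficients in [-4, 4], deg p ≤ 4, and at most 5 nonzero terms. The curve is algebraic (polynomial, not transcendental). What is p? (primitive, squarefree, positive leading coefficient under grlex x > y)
deg p = 3. A generic line meets the curve in up to 3 points.
Reading off the gridlines: it meets the x-axis at x = 0 (among the integer gridlines); among the integer gridlines, it crosses the y-axis at y ∈ {-2, 0}.
These observations pin down the coefficients.

2*x*y^2 - 3*x*y + y^2 + 3*x + 2*y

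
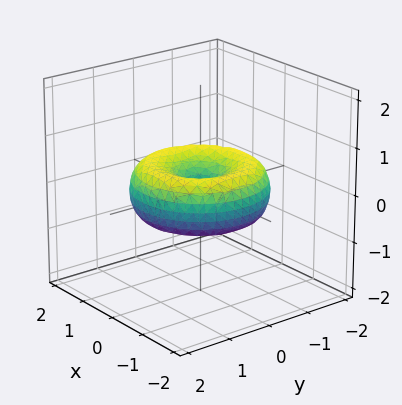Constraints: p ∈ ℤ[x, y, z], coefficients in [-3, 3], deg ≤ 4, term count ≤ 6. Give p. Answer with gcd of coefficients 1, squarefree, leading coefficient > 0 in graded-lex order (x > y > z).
(a) deg p = 4. No degree-3 surface has this shape.
(b) By symmetry, every cross-section ⟂ z is a circle, so x, y appear only via x² + y².
(c) Against the integer gridlines: one z-axis crossing is at z = 0; one y-axis crossing is at y = 0.
(d) Fitting integer coefficients to these (and the overall shape) gives p.

x^4 + 2*x^2*y^2 + y^4 - 2*x^2 - 2*y^2 + 3*z^2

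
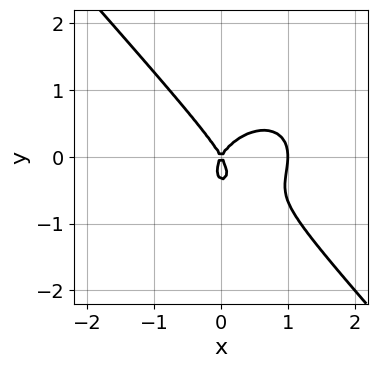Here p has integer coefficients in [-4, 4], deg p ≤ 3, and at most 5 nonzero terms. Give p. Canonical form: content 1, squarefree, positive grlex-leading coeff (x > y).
(a) Degree: no degree-2 curve has this shape, so deg p = 3.
(b) Against the integer gridlines: one y-axis crossing is at y = 0; the x-axis gridline crossings are at x ∈ {0, 1}.
(c) Matching integer coefficients to the picture gives p.

3*x^3 + x*y^2 + 3*y^3 - 3*x^2 + y^2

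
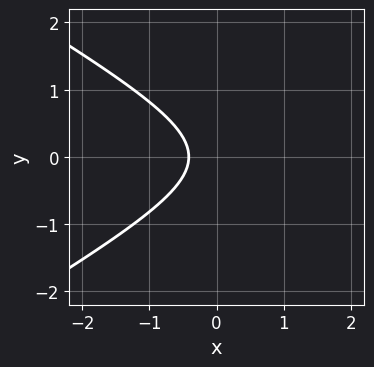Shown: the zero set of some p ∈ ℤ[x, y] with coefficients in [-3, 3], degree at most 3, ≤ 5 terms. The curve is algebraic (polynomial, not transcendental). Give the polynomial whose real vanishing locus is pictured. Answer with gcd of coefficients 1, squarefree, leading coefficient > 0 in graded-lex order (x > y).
First, deg p = 2. A generic line meets the curve in up to 2 points.
Next, symmetries: the y ↦ −y reflection is a symmetry, so y appears only in even powers.
Then, from the visible intercepts: it misses every integer gridline on the y-axis.
Finally, together with the visible shape, these determine p as stated.

x^2 - 3*y^2 - 2*x - 1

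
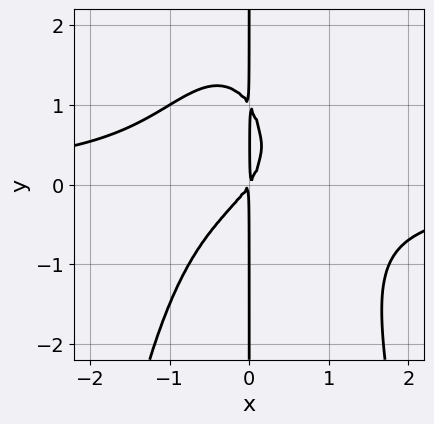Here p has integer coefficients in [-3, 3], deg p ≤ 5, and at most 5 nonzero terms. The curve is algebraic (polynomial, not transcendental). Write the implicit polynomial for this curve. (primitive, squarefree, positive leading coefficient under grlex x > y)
3*x^3*y + 2*x*y^2 + 3*x^2 - 2*x*y

First, deg p = 4. The shape is more complex than any degree-3 curve.
Next, against the integer gridlines: the visible y-axis segment lies entirely on the curve.
Finally, matching integer coefficients to the picture gives p.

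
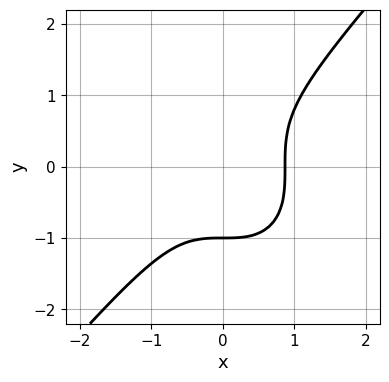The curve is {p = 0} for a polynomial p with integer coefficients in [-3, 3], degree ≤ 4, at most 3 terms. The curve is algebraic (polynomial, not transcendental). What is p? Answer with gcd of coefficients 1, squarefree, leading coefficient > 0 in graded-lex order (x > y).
3*x^3 - 2*y^3 - 2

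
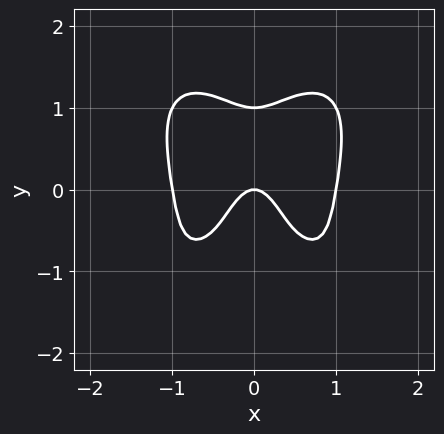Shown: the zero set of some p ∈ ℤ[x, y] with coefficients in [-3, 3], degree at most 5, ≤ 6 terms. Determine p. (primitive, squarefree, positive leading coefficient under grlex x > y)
3*x^4 + y^4 - 3*x^2 - y

Degree: a generic line meets the curve in up to 4 points, so deg p = 4.
Symmetries: the x ↦ −x reflection is a symmetry, so x appears only in even powers.
Observable constraints: the x-axis gridline crossings are at x ∈ {-1, 0, 1}; the y-axis gridline crossings are at y ∈ {0, 1}.
Solving for integer coefficients yields p as stated.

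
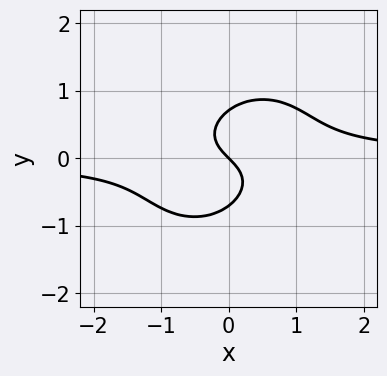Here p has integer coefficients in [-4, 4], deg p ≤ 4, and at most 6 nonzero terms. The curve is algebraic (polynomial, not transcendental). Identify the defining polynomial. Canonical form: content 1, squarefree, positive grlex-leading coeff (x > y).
Degree: the shape is more complex than any degree-2 curve, so deg p = 3.
From the visible intercepts: it meets the y-axis at y = 0 (among the integer gridlines); one x-axis crossing is at x = 0.
Together with the visible shape, these determine p as stated.

2*x^2*y - x*y^2 + 2*y^3 - x - y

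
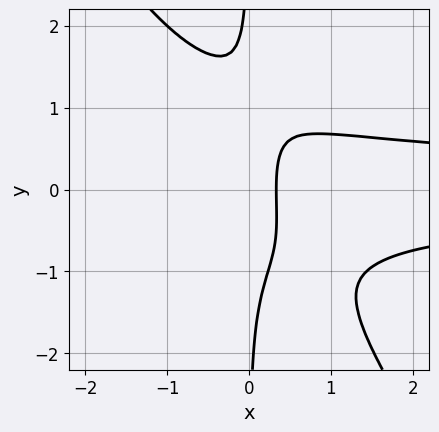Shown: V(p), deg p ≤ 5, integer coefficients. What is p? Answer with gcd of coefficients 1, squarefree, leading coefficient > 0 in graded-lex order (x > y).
(a) Degree: a generic line meets the curve in up to 4 points, so deg p = 4.
(b) From the visible intercepts: it misses every integer gridline on the y-axis.
(c) Fitting integer coefficients to these (and the overall shape) gives p.

3*x^2*y^2 + 2*x*y^3 - 3*x + 1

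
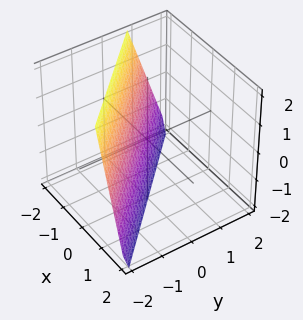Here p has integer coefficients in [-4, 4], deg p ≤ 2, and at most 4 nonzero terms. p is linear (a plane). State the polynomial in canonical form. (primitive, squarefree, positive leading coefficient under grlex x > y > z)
First, deg p = 1. The surface is flat (a plane).
Then, reading off the gridlines: one z-axis crossing is at z = -2.
Finally, together with the visible shape, these determine p as stated.

3*x + 3*y + z + 2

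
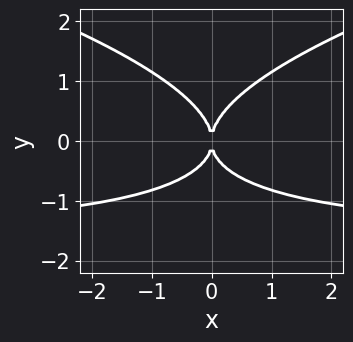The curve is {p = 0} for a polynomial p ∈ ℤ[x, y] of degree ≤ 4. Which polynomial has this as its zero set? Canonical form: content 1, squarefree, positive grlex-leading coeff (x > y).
deg p = 4. No degree-3 curve has this shape.
Symmetries: it's symmetric under x → −x, forcing even powers of x.
From the visible intercepts: it meets the y-axis at y = 0 (among the integer gridlines); it meets the x-axis at x = 0 (among the integer gridlines).
Assembling these constraints gives the stated polynomial.

3*y^4 - 2*x^2*y - 3*x^2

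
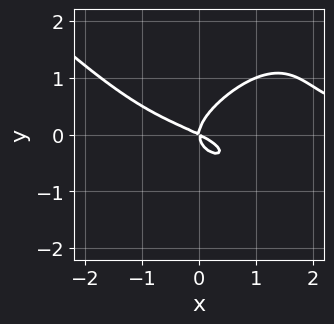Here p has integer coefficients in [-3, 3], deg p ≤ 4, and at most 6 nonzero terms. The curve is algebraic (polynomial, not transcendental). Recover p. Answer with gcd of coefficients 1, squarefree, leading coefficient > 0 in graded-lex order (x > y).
x^3*y - x*y^3 + 3*y^3 - x^2 - 2*x*y

1. The degree is 4 — a generic line meets the curve in up to 4 points.
2. From the axis intercepts and sections: one x-axis crossing is at x = 0; it crosses the y-axis at the gridline y = 0.
3. Solving for integer coefficients yields p as stated.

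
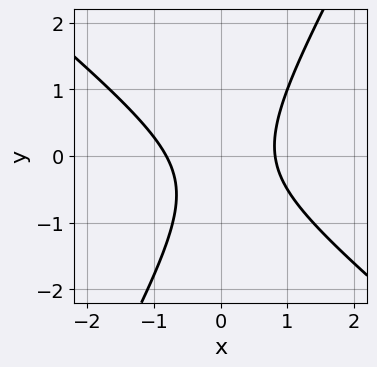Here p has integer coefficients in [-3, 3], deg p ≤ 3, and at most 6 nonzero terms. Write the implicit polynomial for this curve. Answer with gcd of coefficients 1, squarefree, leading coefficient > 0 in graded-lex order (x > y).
3*x^2 + 2*x*y - 2*y^2 - y - 2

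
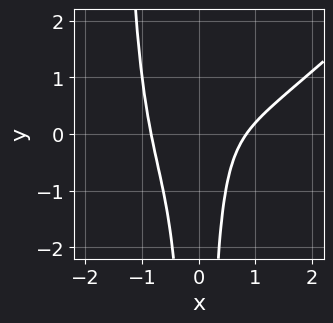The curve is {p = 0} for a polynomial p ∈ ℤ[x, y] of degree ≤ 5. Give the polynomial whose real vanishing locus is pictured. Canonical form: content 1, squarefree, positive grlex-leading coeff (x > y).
2*x^4 - 2*x^3*y - 3*x^2*y - 1

First, degree: no degree-3 curve has this shape, so deg p = 4.
Then, from the axis intercepts and sections: no y-intercept at any integer in the box.
Finally, fitting integer coefficients to these (and the overall shape) gives p.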